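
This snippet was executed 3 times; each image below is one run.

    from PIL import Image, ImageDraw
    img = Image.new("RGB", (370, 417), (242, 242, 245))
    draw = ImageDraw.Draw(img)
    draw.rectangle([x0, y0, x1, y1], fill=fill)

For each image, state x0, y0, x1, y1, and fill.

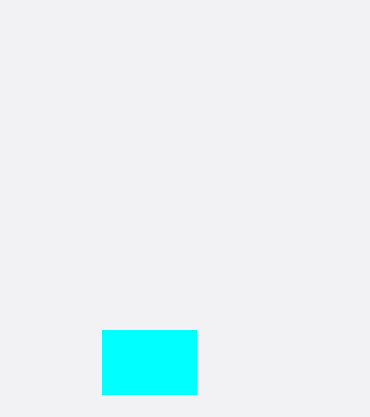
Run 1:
x0 = 102, y0 = 330, x1 = 196, y1 = 394, fill = 'cyan'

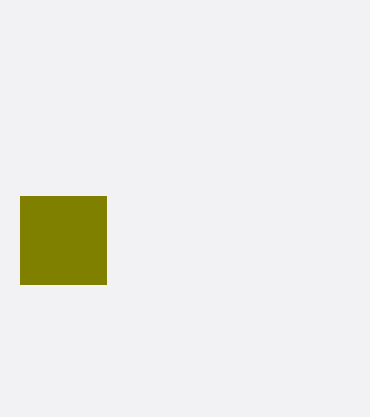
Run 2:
x0 = 20, y0 = 196, x1 = 106, y1 = 284, fill = 'olive'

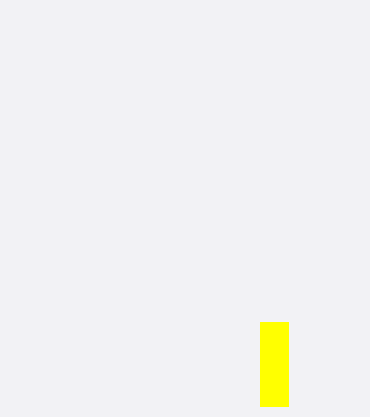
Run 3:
x0 = 260
y0 = 322
x1 = 288
y1 = 406
fill = 'yellow'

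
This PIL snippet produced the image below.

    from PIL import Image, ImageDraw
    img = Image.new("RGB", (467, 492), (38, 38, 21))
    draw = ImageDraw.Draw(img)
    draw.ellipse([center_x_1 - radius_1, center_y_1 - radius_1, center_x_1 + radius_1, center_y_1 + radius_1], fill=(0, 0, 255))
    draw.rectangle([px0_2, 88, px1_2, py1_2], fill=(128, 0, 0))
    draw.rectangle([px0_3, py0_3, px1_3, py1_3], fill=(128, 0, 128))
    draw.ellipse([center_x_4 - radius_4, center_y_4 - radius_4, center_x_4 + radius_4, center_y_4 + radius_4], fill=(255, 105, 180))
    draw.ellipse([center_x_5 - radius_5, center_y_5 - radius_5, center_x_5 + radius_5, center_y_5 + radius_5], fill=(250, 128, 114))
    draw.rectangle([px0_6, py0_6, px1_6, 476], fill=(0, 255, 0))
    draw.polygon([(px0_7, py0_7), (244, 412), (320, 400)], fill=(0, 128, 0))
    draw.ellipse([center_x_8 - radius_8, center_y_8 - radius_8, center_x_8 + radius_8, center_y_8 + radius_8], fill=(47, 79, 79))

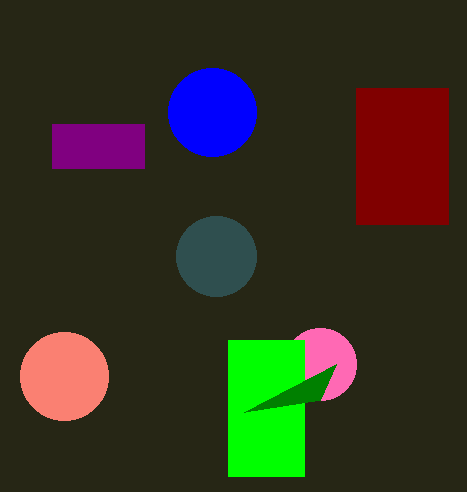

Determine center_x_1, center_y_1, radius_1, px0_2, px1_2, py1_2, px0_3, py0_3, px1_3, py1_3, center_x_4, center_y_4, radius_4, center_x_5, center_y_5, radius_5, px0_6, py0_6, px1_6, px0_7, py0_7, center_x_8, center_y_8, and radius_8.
center_x_1 = 212; center_y_1 = 112; radius_1 = 44; px0_2 = 356; px1_2 = 448; py1_2 = 224; px0_3 = 52; py0_3 = 124; px1_3 = 144; py1_3 = 168; center_x_4 = 320; center_y_4 = 364; radius_4 = 36; center_x_5 = 64; center_y_5 = 376; radius_5 = 44; px0_6 = 228; py0_6 = 340; px1_6 = 304; px0_7 = 336; py0_7 = 364; center_x_8 = 216; center_y_8 = 256; radius_8 = 40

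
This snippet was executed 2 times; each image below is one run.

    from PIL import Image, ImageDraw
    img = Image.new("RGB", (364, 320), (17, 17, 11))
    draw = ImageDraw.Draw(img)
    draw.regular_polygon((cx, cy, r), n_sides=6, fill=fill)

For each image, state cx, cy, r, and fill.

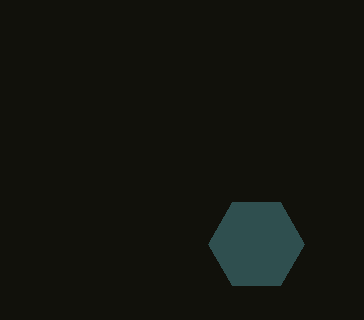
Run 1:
cx = 256, cy = 244, r = 48, fill = 'darkslategray'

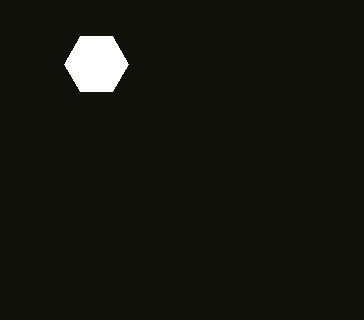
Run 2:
cx = 96, cy = 64, r = 32, fill = 'white'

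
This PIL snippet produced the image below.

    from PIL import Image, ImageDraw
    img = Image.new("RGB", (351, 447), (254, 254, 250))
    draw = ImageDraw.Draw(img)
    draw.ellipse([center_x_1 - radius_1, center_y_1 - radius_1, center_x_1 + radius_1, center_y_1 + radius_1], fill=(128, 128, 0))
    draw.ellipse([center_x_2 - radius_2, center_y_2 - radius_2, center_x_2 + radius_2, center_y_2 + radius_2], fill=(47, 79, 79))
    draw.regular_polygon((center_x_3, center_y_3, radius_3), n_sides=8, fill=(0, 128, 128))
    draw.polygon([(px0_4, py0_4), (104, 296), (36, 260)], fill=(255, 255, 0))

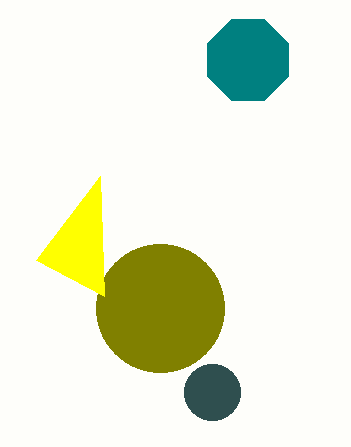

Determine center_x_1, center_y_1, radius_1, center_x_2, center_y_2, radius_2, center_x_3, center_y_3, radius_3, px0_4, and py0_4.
center_x_1 = 160
center_y_1 = 308
radius_1 = 64
center_x_2 = 212
center_y_2 = 392
radius_2 = 28
center_x_3 = 248
center_y_3 = 60
radius_3 = 44
px0_4 = 100
py0_4 = 176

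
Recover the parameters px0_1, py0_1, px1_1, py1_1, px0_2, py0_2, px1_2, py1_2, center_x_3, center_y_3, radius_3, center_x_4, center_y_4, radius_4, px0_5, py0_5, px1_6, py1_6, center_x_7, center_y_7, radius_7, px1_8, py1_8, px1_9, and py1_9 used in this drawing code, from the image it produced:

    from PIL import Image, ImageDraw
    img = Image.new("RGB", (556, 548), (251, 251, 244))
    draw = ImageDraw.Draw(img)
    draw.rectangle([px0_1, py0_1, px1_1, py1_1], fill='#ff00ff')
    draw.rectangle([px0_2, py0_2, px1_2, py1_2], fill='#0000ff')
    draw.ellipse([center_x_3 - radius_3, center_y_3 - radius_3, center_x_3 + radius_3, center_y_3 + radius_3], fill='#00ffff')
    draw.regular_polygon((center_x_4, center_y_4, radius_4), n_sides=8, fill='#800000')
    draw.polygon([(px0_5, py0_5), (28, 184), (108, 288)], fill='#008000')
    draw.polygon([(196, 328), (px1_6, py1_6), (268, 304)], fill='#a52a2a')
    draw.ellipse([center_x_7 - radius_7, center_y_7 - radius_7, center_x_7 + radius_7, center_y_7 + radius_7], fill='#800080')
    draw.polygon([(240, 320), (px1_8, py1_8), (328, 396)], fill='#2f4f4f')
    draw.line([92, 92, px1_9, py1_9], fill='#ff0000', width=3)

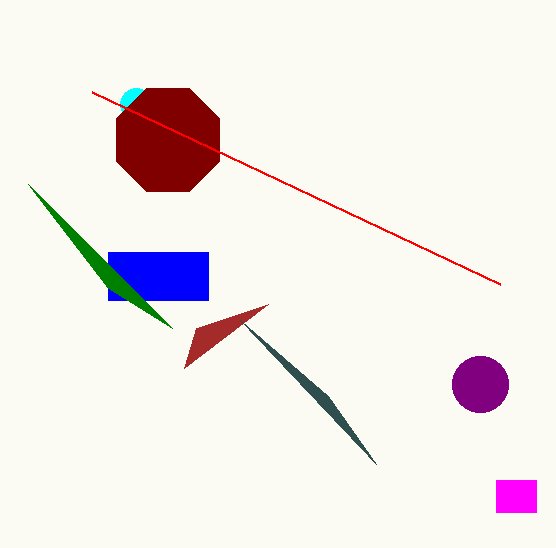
px0_1 = 496, py0_1 = 480, px1_1 = 536, py1_1 = 512, px0_2 = 108, py0_2 = 252, px1_2 = 208, py1_2 = 300, center_x_3 = 136, center_y_3 = 104, radius_3 = 16, center_x_4 = 168, center_y_4 = 140, radius_4 = 56, px0_5 = 172, py0_5 = 328, px1_6 = 184, py1_6 = 368, center_x_7 = 480, center_y_7 = 384, radius_7 = 28, px1_8 = 376, py1_8 = 464, px1_9 = 500, py1_9 = 284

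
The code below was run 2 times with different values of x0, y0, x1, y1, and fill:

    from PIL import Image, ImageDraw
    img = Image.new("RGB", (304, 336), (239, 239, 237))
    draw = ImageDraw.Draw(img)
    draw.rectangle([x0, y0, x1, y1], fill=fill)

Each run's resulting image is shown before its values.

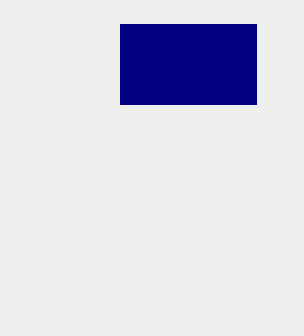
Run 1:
x0 = 120
y0 = 24
x1 = 256
y1 = 104
fill = 'navy'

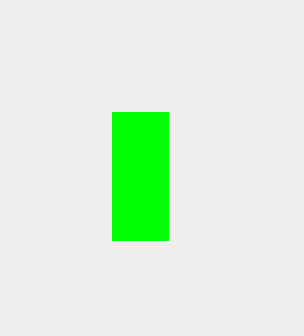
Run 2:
x0 = 112; y0 = 112; x1 = 168; y1 = 240; fill = 'lime'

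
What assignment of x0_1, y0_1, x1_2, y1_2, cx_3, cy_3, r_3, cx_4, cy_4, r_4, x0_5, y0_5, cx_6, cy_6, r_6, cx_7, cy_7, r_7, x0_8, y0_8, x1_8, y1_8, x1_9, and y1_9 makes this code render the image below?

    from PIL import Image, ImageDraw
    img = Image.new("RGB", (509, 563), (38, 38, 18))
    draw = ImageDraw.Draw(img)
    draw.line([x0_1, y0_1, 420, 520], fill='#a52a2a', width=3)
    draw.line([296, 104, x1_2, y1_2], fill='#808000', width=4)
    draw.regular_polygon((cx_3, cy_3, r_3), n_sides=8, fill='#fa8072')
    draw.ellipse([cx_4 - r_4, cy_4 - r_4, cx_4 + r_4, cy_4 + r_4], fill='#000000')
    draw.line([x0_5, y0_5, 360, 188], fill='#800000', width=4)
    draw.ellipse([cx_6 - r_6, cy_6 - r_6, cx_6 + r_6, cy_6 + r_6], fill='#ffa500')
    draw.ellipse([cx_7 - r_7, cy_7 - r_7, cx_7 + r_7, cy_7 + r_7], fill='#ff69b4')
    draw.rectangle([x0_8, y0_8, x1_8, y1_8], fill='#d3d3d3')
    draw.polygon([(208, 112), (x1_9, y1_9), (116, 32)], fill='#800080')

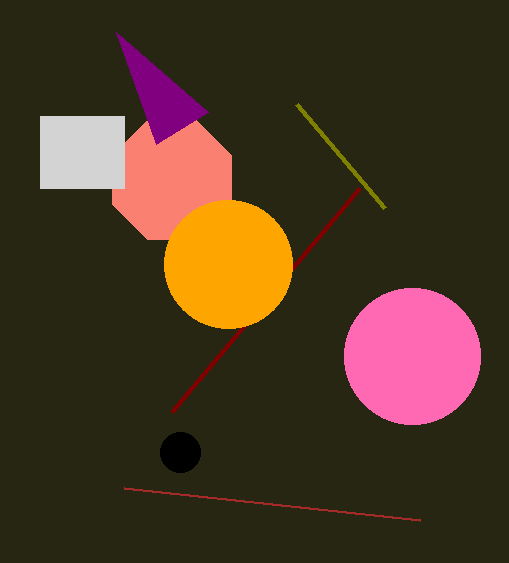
x0_1 = 124, y0_1 = 488, x1_2 = 384, y1_2 = 208, cx_3 = 172, cy_3 = 180, r_3 = 64, cx_4 = 180, cy_4 = 452, r_4 = 20, x0_5 = 172, y0_5 = 412, cx_6 = 228, cy_6 = 264, r_6 = 64, cx_7 = 412, cy_7 = 356, r_7 = 68, x0_8 = 40, y0_8 = 116, x1_8 = 124, y1_8 = 188, x1_9 = 156, y1_9 = 144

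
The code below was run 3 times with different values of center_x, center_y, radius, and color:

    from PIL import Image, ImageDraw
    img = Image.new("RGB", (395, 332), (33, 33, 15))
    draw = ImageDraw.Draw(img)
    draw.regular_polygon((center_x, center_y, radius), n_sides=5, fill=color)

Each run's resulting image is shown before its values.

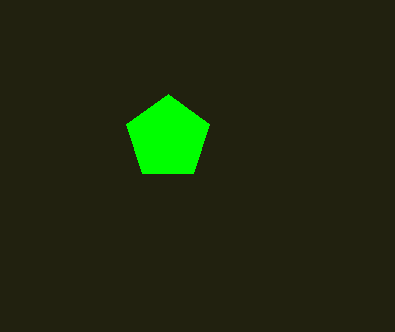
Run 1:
center_x = 168
center_y = 138
radius = 44
color = 'lime'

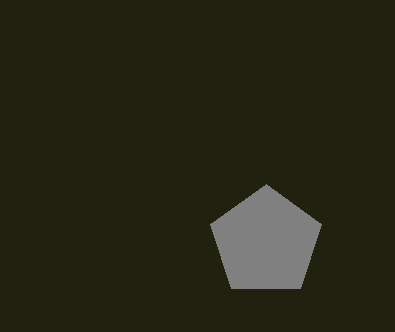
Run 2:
center_x = 266; center_y = 242; radius = 58; color = 'gray'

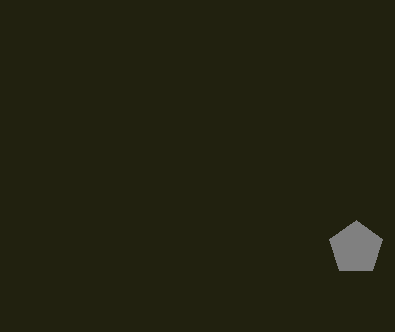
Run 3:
center_x = 356; center_y = 248; radius = 28; color = 'gray'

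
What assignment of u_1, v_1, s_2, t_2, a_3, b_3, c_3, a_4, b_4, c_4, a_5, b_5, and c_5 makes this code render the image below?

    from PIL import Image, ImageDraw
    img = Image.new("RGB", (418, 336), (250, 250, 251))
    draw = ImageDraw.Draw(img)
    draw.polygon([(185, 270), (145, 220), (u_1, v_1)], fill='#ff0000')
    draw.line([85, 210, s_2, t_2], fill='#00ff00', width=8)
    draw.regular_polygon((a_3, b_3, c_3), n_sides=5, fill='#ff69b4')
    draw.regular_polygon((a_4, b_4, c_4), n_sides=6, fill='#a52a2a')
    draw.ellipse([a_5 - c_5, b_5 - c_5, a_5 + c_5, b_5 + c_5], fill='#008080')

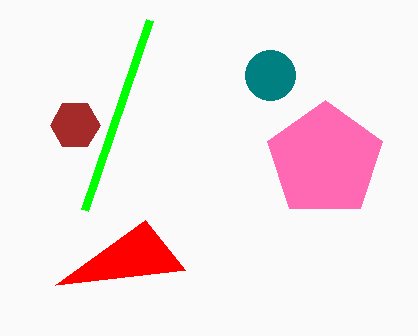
u_1 = 55
v_1 = 285
s_2 = 150
t_2 = 20
a_3 = 325
b_3 = 160
c_3 = 60
a_4 = 75
b_4 = 125
c_4 = 25
a_5 = 270
b_5 = 75
c_5 = 25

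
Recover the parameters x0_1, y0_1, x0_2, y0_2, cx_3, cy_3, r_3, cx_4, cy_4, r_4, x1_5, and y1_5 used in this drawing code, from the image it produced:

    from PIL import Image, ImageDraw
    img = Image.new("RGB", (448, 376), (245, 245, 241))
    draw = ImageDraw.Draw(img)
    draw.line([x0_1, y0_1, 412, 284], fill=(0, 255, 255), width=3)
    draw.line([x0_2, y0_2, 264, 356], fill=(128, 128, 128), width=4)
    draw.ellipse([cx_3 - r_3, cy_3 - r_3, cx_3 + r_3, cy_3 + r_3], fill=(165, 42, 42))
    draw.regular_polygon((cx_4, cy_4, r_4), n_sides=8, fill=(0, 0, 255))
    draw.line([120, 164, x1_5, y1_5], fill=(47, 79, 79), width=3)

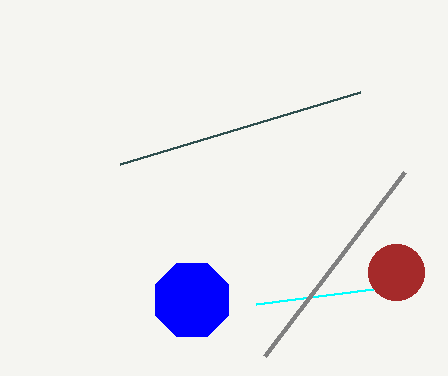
x0_1 = 256; y0_1 = 304; x0_2 = 404; y0_2 = 172; cx_3 = 396; cy_3 = 272; r_3 = 28; cx_4 = 192; cy_4 = 300; r_4 = 40; x1_5 = 360; y1_5 = 92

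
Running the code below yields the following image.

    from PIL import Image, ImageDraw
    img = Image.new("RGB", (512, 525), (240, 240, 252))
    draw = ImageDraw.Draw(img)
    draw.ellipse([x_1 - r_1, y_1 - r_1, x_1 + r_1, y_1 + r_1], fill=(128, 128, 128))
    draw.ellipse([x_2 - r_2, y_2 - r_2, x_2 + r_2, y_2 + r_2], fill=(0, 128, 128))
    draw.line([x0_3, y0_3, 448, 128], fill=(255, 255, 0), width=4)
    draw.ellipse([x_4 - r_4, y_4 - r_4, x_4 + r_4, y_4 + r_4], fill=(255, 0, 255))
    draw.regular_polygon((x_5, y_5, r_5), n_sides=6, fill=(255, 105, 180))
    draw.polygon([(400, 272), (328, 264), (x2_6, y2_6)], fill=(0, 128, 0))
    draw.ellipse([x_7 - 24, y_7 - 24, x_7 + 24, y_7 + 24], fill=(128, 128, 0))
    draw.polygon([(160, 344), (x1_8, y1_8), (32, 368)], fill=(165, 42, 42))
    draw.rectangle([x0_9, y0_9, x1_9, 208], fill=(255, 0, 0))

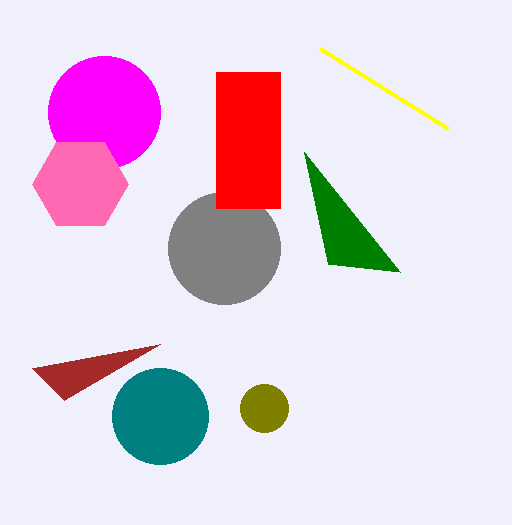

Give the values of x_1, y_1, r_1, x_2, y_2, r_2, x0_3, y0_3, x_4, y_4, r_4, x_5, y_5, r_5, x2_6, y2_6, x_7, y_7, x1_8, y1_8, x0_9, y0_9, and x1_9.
x_1 = 224; y_1 = 248; r_1 = 56; x_2 = 160; y_2 = 416; r_2 = 48; x0_3 = 320; y0_3 = 48; x_4 = 104; y_4 = 112; r_4 = 56; x_5 = 80; y_5 = 184; r_5 = 48; x2_6 = 304; y2_6 = 152; x_7 = 264; y_7 = 408; x1_8 = 64; y1_8 = 400; x0_9 = 216; y0_9 = 72; x1_9 = 280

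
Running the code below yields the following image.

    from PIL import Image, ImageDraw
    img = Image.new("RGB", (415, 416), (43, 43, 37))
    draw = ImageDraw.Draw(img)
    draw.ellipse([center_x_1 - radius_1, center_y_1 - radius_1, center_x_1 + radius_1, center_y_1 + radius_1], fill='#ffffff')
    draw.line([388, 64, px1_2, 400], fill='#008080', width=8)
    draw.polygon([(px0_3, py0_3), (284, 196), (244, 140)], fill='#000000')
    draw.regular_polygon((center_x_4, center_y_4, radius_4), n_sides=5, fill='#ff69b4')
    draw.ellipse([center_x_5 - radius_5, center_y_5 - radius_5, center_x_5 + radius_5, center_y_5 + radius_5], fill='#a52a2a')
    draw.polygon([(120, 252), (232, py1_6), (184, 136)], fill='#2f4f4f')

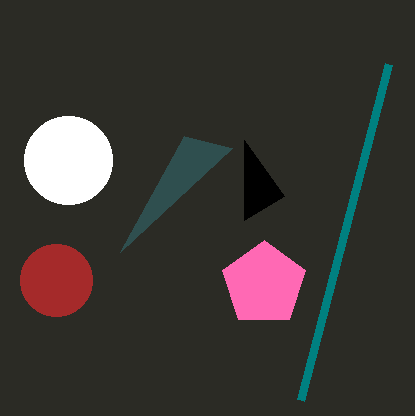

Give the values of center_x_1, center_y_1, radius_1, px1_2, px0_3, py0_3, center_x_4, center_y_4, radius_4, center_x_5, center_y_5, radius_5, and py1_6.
center_x_1 = 68; center_y_1 = 160; radius_1 = 44; px1_2 = 300; px0_3 = 244; py0_3 = 220; center_x_4 = 264; center_y_4 = 284; radius_4 = 44; center_x_5 = 56; center_y_5 = 280; radius_5 = 36; py1_6 = 148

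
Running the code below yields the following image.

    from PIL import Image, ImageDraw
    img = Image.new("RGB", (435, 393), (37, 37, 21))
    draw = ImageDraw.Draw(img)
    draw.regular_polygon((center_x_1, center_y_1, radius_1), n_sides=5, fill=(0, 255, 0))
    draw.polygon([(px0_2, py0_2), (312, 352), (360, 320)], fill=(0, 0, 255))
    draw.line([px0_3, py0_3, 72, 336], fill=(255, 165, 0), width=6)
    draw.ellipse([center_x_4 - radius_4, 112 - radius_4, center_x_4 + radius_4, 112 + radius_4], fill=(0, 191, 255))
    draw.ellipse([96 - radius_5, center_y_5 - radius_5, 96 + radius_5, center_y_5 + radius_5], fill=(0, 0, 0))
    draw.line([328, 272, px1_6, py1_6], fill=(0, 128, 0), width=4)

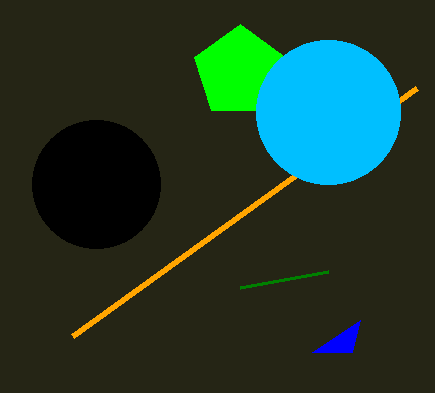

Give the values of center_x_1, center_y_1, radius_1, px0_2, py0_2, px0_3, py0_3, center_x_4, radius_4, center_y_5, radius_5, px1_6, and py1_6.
center_x_1 = 240; center_y_1 = 72; radius_1 = 48; px0_2 = 352; py0_2 = 352; px0_3 = 416; py0_3 = 88; center_x_4 = 328; radius_4 = 72; center_y_5 = 184; radius_5 = 64; px1_6 = 240; py1_6 = 288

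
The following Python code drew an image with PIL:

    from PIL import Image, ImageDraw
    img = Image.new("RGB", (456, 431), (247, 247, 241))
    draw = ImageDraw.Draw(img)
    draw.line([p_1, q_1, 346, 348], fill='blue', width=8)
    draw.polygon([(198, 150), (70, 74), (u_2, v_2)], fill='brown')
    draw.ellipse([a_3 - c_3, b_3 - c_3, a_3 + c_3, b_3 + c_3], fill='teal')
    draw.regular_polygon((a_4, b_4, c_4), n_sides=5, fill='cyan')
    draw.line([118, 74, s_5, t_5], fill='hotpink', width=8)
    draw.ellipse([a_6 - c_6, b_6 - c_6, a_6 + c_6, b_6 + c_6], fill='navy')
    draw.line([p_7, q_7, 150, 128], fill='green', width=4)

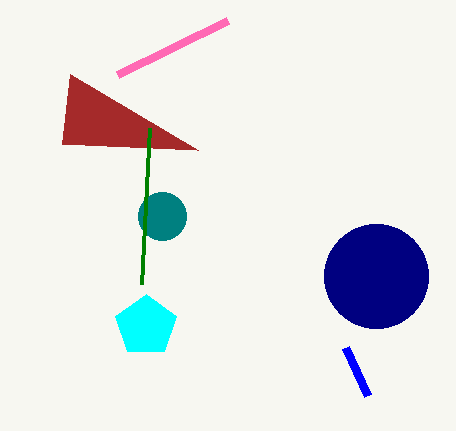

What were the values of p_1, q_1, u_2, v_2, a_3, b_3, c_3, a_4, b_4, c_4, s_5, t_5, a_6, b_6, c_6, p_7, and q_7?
p_1 = 368; q_1 = 396; u_2 = 62; v_2 = 144; a_3 = 162; b_3 = 216; c_3 = 24; a_4 = 146; b_4 = 326; c_4 = 32; s_5 = 228; t_5 = 20; a_6 = 376; b_6 = 276; c_6 = 52; p_7 = 142; q_7 = 284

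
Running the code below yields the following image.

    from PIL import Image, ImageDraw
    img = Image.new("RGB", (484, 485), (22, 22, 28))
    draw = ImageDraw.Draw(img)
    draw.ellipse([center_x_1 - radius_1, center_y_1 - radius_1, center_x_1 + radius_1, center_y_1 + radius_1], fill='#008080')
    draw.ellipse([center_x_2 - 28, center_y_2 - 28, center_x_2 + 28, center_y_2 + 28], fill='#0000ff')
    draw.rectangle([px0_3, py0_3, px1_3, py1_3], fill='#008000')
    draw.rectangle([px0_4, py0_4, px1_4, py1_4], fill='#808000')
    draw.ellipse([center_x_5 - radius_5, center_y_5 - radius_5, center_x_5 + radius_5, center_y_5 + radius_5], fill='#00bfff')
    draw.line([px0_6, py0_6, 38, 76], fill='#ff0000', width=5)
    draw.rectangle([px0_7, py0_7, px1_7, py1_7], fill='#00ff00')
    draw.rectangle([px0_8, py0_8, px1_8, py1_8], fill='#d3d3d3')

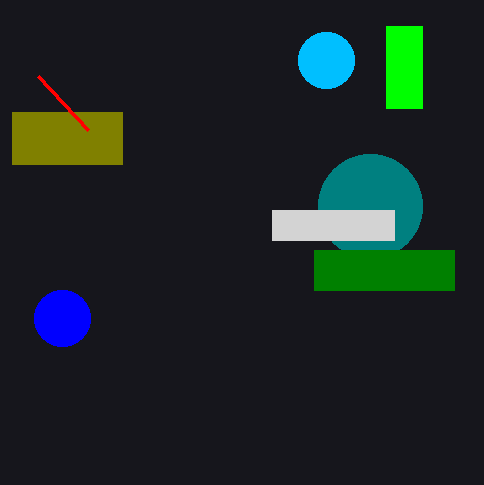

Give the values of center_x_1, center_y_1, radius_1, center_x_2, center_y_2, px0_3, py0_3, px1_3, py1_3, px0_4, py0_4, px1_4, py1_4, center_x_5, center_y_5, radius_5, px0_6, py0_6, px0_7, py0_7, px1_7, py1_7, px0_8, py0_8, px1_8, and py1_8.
center_x_1 = 370; center_y_1 = 206; radius_1 = 52; center_x_2 = 62; center_y_2 = 318; px0_3 = 314; py0_3 = 250; px1_3 = 454; py1_3 = 290; px0_4 = 12; py0_4 = 112; px1_4 = 122; py1_4 = 164; center_x_5 = 326; center_y_5 = 60; radius_5 = 28; px0_6 = 88; py0_6 = 130; px0_7 = 386; py0_7 = 26; px1_7 = 422; py1_7 = 108; px0_8 = 272; py0_8 = 210; px1_8 = 394; py1_8 = 240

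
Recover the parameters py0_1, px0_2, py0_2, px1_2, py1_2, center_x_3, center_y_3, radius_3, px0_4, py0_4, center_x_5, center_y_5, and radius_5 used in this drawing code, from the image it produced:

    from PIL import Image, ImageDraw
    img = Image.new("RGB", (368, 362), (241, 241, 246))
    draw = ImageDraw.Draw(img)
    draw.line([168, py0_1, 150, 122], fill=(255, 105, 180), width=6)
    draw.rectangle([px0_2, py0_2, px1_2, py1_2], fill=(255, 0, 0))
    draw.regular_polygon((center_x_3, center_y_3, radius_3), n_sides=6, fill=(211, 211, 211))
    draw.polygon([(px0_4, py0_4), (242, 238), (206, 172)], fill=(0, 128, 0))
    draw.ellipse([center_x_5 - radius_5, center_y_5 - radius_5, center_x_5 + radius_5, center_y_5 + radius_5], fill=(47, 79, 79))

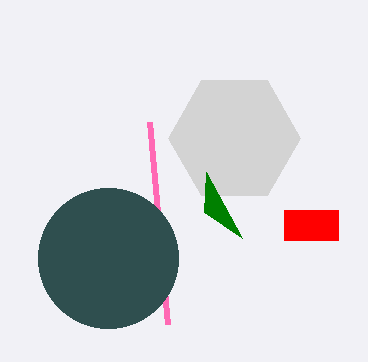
py0_1 = 324
px0_2 = 284
py0_2 = 210
px1_2 = 338
py1_2 = 240
center_x_3 = 234
center_y_3 = 138
radius_3 = 66
px0_4 = 204
py0_4 = 212
center_x_5 = 108
center_y_5 = 258
radius_5 = 70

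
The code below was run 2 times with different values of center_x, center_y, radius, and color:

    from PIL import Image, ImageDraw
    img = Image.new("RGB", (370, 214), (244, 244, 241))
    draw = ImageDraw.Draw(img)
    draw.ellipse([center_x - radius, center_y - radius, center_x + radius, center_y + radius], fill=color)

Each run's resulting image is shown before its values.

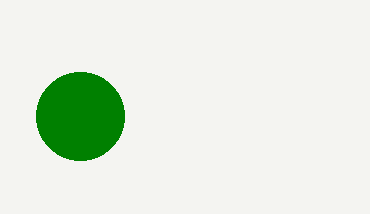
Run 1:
center_x = 80
center_y = 116
radius = 44
color = 'green'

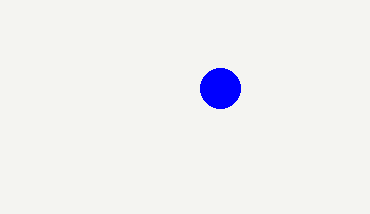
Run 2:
center_x = 220; center_y = 88; radius = 20; color = 'blue'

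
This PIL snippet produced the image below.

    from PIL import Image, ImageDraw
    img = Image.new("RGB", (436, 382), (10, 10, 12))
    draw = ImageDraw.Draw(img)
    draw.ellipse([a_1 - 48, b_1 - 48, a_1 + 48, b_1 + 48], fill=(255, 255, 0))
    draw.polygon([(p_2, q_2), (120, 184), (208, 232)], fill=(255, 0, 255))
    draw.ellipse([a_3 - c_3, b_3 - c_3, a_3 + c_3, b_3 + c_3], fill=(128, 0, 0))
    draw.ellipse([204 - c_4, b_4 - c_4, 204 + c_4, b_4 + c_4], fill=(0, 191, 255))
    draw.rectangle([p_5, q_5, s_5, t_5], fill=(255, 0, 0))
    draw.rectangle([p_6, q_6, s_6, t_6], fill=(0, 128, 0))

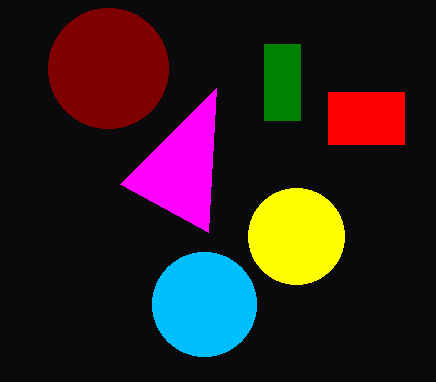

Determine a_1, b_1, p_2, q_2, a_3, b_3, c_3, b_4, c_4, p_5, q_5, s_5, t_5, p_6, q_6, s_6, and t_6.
a_1 = 296
b_1 = 236
p_2 = 216
q_2 = 88
a_3 = 108
b_3 = 68
c_3 = 60
b_4 = 304
c_4 = 52
p_5 = 328
q_5 = 92
s_5 = 404
t_5 = 144
p_6 = 264
q_6 = 44
s_6 = 300
t_6 = 120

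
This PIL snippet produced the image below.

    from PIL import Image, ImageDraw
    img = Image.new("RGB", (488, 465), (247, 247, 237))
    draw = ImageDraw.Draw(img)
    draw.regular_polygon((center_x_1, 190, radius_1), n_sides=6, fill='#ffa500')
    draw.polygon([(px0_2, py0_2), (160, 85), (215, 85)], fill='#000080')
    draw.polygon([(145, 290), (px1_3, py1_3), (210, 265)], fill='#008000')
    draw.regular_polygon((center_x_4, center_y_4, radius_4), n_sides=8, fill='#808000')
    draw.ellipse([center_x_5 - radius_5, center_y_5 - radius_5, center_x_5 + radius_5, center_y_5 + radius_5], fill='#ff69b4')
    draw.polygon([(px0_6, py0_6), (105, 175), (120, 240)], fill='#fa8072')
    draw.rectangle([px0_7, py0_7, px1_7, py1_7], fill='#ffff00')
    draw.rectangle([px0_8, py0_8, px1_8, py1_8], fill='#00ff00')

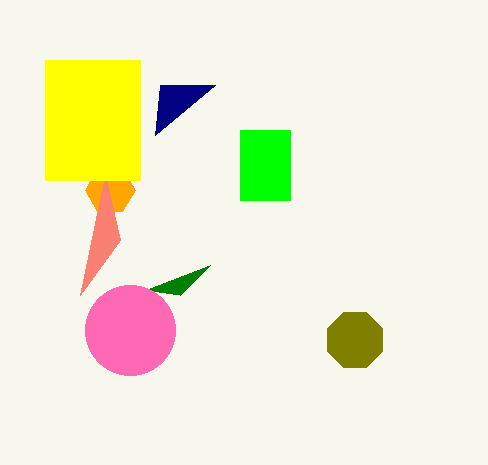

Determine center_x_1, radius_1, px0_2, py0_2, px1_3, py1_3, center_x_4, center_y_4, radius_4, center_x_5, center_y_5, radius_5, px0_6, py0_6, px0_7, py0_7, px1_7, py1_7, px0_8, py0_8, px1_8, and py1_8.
center_x_1 = 110; radius_1 = 25; px0_2 = 155; py0_2 = 135; px1_3 = 180; py1_3 = 295; center_x_4 = 355; center_y_4 = 340; radius_4 = 30; center_x_5 = 130; center_y_5 = 330; radius_5 = 45; px0_6 = 80; py0_6 = 295; px0_7 = 45; py0_7 = 60; px1_7 = 140; py1_7 = 180; px0_8 = 240; py0_8 = 130; px1_8 = 290; py1_8 = 200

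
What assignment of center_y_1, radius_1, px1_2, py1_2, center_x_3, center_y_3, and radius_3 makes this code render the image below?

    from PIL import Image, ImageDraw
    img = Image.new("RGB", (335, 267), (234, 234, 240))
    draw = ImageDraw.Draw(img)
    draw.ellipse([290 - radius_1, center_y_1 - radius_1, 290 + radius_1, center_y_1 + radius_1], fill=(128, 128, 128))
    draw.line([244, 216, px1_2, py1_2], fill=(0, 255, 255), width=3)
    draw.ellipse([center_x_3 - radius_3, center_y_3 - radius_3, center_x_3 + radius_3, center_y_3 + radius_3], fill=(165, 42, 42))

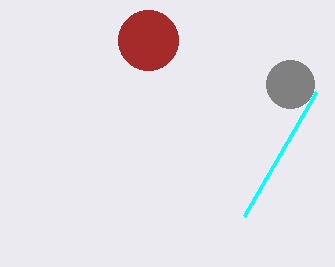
center_y_1 = 84
radius_1 = 24
px1_2 = 316
py1_2 = 92
center_x_3 = 148
center_y_3 = 40
radius_3 = 30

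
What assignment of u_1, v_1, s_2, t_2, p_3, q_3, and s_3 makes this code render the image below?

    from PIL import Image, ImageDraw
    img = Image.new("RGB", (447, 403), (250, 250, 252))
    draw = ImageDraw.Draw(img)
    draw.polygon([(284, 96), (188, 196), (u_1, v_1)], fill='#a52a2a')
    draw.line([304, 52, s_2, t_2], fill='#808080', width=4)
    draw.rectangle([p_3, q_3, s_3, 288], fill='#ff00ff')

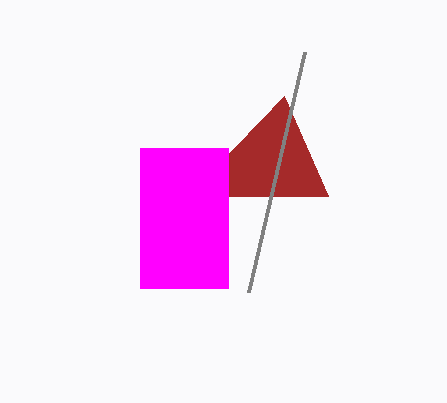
u_1 = 328, v_1 = 196, s_2 = 248, t_2 = 292, p_3 = 140, q_3 = 148, s_3 = 228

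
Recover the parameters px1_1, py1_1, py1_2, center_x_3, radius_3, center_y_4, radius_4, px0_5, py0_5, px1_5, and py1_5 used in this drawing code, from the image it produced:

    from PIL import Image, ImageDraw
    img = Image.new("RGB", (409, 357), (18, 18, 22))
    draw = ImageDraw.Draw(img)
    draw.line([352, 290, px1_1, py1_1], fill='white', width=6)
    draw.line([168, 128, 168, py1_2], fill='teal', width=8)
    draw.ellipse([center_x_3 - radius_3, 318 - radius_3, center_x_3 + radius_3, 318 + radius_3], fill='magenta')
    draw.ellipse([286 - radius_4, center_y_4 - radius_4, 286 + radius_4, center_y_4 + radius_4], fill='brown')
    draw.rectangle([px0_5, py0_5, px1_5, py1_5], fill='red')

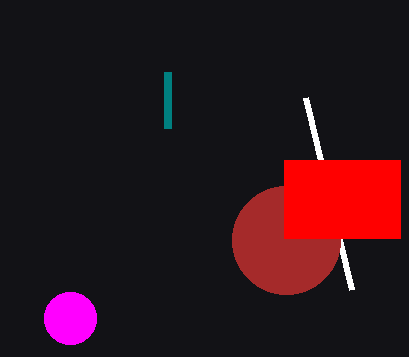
px1_1 = 306
py1_1 = 98
py1_2 = 72
center_x_3 = 70
radius_3 = 26
center_y_4 = 240
radius_4 = 54
px0_5 = 284
py0_5 = 160
px1_5 = 400
py1_5 = 238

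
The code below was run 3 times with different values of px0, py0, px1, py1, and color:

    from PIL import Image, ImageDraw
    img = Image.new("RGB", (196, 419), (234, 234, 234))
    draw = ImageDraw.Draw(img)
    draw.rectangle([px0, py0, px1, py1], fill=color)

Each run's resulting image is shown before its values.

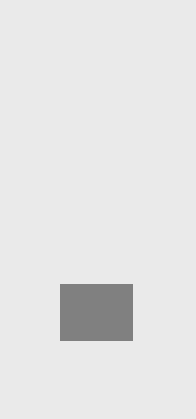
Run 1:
px0 = 60, py0 = 284, px1 = 132, py1 = 340, color = 'gray'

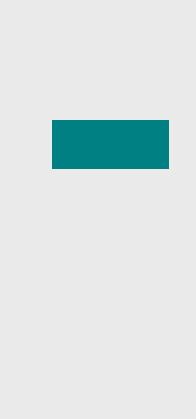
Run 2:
px0 = 52, py0 = 120, px1 = 168, py1 = 168, color = 'teal'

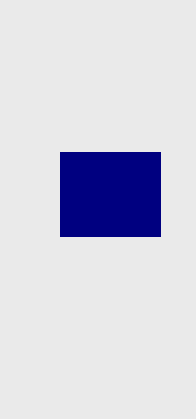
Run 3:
px0 = 60; py0 = 152; px1 = 160; py1 = 236; color = 'navy'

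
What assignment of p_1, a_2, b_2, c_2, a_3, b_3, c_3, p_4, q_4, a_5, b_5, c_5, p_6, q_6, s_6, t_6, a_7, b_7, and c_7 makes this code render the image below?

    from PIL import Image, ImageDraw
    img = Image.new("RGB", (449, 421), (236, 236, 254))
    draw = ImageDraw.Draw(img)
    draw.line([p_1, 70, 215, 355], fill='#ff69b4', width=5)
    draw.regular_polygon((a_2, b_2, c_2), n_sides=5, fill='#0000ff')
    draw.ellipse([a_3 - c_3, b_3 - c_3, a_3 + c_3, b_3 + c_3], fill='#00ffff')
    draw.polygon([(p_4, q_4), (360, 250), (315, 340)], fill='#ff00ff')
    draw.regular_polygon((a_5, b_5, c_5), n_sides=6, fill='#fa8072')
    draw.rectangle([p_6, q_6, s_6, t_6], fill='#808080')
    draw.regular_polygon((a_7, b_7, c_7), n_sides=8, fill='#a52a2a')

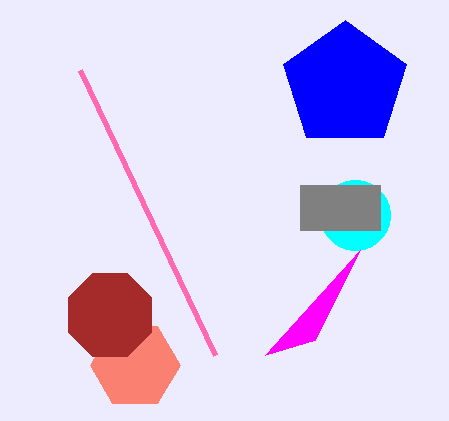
p_1 = 80, a_2 = 345, b_2 = 85, c_2 = 65, a_3 = 355, b_3 = 215, c_3 = 35, p_4 = 265, q_4 = 355, a_5 = 135, b_5 = 365, c_5 = 45, p_6 = 300, q_6 = 185, s_6 = 380, t_6 = 230, a_7 = 110, b_7 = 315, c_7 = 45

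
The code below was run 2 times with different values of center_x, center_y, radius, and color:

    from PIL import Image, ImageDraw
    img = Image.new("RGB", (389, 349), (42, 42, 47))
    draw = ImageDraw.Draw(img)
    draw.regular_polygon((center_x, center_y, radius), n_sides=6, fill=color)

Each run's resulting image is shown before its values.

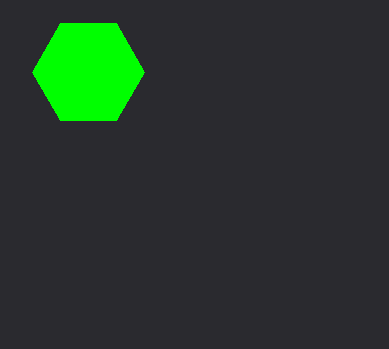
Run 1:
center_x = 88, center_y = 72, radius = 56, color = 'lime'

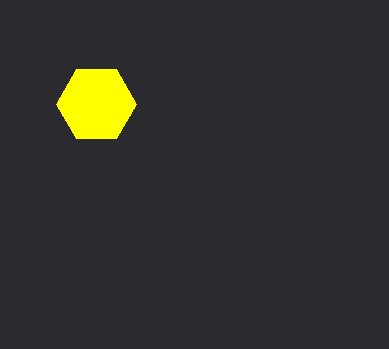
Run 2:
center_x = 96, center_y = 104, radius = 40, color = 'yellow'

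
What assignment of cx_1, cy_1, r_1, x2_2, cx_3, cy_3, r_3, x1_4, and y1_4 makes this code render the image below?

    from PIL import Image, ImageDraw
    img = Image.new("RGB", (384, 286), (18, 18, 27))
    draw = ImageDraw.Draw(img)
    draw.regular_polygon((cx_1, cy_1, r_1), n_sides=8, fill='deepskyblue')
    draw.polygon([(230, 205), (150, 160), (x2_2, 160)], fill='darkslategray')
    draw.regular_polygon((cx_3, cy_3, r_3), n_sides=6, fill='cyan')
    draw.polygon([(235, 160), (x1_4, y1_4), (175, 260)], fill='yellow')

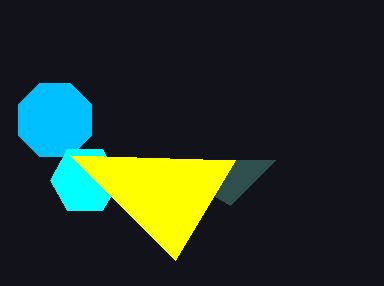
cx_1 = 55
cy_1 = 120
r_1 = 40
x2_2 = 275
cx_3 = 85
cy_3 = 180
r_3 = 35
x1_4 = 70
y1_4 = 155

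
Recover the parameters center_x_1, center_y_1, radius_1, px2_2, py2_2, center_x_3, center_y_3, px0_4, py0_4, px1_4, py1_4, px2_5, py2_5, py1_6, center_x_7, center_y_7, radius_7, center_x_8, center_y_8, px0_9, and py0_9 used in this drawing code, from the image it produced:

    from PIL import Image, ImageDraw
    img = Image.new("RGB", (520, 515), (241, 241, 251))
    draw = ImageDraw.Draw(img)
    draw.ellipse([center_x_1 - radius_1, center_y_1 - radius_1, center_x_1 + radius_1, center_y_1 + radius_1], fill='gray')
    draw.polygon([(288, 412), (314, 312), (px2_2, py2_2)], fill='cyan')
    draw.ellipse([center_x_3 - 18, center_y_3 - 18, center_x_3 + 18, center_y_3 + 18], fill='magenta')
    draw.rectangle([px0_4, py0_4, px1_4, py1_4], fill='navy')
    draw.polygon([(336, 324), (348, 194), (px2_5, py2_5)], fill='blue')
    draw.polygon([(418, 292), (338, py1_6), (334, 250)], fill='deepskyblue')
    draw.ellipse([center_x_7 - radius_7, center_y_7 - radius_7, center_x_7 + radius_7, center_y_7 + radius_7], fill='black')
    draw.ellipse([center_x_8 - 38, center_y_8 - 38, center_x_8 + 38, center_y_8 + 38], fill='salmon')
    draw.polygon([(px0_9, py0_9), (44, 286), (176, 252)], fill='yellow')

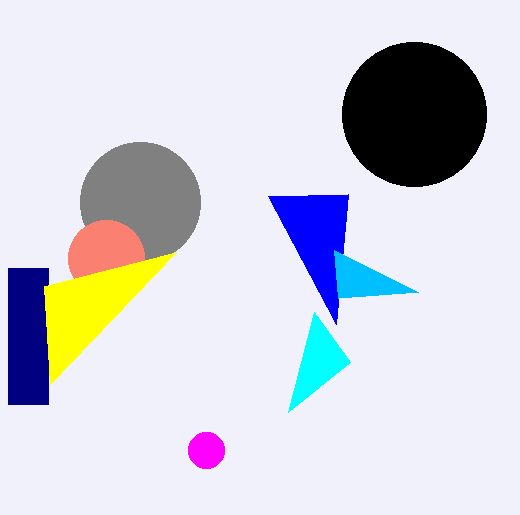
center_x_1 = 140; center_y_1 = 202; radius_1 = 60; px2_2 = 350; py2_2 = 362; center_x_3 = 206; center_y_3 = 450; px0_4 = 8; py0_4 = 268; px1_4 = 48; py1_4 = 404; px2_5 = 268; py2_5 = 196; py1_6 = 298; center_x_7 = 414; center_y_7 = 114; radius_7 = 72; center_x_8 = 106; center_y_8 = 258; px0_9 = 50; py0_9 = 384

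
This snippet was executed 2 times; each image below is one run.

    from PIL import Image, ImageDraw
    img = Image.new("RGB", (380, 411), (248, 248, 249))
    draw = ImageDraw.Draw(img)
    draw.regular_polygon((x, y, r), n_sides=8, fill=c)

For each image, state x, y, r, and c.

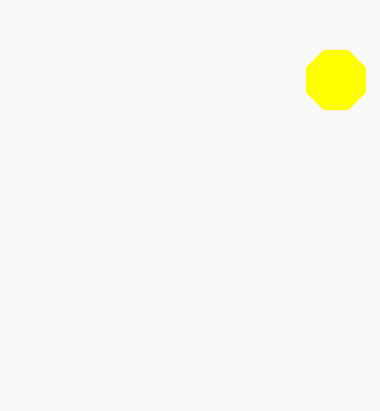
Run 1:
x = 336, y = 80, r = 32, c = 'yellow'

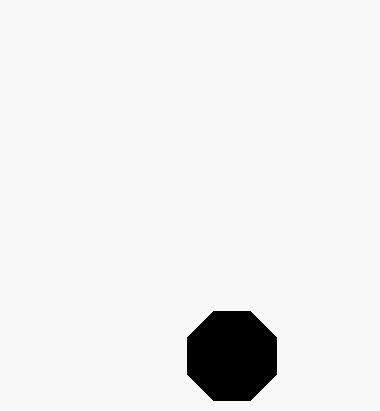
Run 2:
x = 232; y = 356; r = 48; c = 'black'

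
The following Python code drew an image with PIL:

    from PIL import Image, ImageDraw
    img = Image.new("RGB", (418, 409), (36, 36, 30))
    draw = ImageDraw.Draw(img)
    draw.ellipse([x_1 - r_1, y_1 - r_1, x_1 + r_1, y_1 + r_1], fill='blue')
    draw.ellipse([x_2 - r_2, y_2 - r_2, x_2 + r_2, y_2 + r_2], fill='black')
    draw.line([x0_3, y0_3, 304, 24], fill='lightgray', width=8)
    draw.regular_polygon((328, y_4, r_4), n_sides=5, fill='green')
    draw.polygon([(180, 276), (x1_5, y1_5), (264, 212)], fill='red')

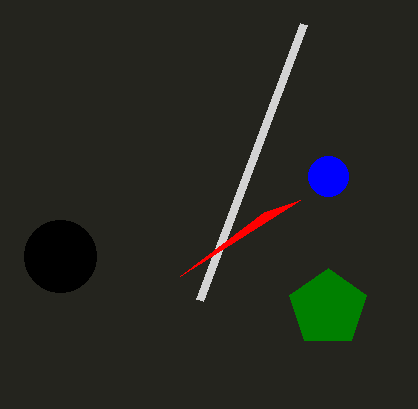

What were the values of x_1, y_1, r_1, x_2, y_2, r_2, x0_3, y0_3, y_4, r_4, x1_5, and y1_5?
x_1 = 328, y_1 = 176, r_1 = 20, x_2 = 60, y_2 = 256, r_2 = 36, x0_3 = 200, y0_3 = 300, y_4 = 308, r_4 = 40, x1_5 = 300, y1_5 = 200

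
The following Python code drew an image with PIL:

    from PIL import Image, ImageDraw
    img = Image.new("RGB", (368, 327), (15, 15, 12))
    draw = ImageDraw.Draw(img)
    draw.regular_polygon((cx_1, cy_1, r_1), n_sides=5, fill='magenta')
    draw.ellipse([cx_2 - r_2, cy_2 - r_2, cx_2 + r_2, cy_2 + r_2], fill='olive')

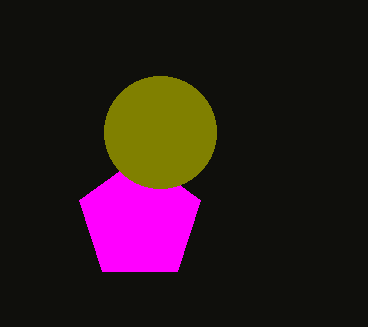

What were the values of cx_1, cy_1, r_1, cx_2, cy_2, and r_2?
cx_1 = 140; cy_1 = 220; r_1 = 64; cx_2 = 160; cy_2 = 132; r_2 = 56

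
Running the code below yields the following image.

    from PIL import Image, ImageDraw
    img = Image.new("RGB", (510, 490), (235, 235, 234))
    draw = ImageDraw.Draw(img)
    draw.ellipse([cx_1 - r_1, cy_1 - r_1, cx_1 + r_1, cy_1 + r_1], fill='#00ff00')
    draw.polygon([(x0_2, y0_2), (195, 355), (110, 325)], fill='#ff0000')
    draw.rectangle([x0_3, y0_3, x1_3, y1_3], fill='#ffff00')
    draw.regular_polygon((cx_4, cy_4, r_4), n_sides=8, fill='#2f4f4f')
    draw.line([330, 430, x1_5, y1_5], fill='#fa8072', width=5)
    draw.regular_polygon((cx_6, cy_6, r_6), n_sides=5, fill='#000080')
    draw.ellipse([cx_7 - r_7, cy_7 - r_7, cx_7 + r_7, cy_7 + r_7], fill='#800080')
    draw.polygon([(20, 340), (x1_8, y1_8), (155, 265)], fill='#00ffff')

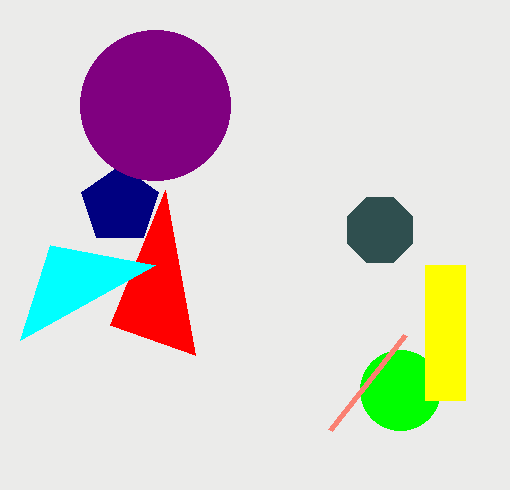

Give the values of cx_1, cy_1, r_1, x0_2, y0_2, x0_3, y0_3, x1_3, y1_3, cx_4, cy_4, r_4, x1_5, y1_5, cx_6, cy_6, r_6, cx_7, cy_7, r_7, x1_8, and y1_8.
cx_1 = 400, cy_1 = 390, r_1 = 40, x0_2 = 165, y0_2 = 190, x0_3 = 425, y0_3 = 265, x1_3 = 465, y1_3 = 400, cx_4 = 380, cy_4 = 230, r_4 = 35, x1_5 = 405, y1_5 = 335, cx_6 = 120, cy_6 = 205, r_6 = 40, cx_7 = 155, cy_7 = 105, r_7 = 75, x1_8 = 50, y1_8 = 245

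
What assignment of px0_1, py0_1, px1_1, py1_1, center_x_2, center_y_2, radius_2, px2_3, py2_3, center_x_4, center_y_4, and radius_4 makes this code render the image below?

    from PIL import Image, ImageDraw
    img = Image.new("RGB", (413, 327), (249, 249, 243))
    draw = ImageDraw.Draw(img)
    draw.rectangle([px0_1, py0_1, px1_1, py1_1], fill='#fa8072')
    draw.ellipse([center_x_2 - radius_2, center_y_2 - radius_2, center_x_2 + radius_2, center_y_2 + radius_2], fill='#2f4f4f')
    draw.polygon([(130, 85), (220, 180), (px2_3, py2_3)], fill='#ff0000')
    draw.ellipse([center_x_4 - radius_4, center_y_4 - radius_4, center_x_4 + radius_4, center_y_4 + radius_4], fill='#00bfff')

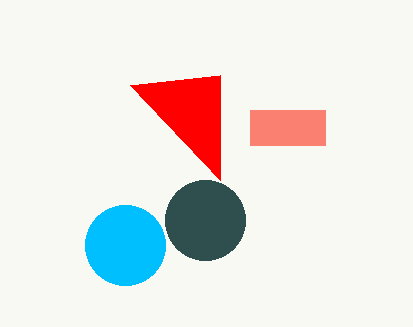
px0_1 = 250; py0_1 = 110; px1_1 = 325; py1_1 = 145; center_x_2 = 205; center_y_2 = 220; radius_2 = 40; px2_3 = 220; py2_3 = 75; center_x_4 = 125; center_y_4 = 245; radius_4 = 40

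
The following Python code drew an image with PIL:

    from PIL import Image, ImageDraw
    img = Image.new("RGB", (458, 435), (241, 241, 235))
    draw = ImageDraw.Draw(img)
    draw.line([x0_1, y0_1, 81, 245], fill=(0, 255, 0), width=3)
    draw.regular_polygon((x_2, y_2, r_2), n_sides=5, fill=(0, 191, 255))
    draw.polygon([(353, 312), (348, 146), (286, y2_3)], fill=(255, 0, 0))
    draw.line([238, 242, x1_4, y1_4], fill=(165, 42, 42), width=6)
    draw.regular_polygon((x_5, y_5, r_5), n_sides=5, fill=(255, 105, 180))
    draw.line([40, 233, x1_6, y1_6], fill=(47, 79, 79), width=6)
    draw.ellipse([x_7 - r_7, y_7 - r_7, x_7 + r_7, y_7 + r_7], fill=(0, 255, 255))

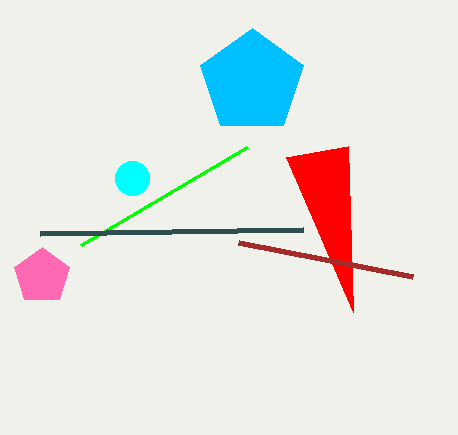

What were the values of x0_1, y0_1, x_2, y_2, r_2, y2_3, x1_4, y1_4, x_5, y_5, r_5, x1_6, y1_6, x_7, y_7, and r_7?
x0_1 = 247
y0_1 = 147
x_2 = 252
y_2 = 82
r_2 = 54
y2_3 = 157
x1_4 = 412
y1_4 = 276
x_5 = 42
y_5 = 276
r_5 = 29
x1_6 = 303
y1_6 = 229
x_7 = 132
y_7 = 178
r_7 = 17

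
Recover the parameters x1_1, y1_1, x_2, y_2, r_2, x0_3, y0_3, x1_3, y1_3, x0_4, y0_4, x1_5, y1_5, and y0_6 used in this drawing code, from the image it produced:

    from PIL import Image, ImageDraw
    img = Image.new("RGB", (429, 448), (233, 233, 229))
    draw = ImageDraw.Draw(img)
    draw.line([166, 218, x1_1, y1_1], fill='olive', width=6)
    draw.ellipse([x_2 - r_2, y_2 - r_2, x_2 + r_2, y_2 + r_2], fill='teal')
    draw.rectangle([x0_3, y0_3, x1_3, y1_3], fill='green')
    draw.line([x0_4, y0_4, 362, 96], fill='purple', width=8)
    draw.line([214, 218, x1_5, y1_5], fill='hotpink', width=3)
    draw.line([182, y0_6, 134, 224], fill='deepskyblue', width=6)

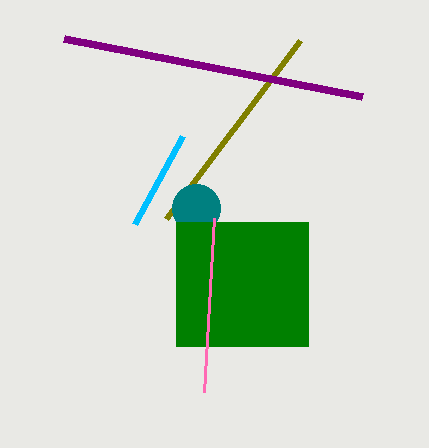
x1_1 = 300; y1_1 = 40; x_2 = 196; y_2 = 208; r_2 = 24; x0_3 = 176; y0_3 = 222; x1_3 = 308; y1_3 = 346; x0_4 = 64; y0_4 = 38; x1_5 = 204; y1_5 = 392; y0_6 = 136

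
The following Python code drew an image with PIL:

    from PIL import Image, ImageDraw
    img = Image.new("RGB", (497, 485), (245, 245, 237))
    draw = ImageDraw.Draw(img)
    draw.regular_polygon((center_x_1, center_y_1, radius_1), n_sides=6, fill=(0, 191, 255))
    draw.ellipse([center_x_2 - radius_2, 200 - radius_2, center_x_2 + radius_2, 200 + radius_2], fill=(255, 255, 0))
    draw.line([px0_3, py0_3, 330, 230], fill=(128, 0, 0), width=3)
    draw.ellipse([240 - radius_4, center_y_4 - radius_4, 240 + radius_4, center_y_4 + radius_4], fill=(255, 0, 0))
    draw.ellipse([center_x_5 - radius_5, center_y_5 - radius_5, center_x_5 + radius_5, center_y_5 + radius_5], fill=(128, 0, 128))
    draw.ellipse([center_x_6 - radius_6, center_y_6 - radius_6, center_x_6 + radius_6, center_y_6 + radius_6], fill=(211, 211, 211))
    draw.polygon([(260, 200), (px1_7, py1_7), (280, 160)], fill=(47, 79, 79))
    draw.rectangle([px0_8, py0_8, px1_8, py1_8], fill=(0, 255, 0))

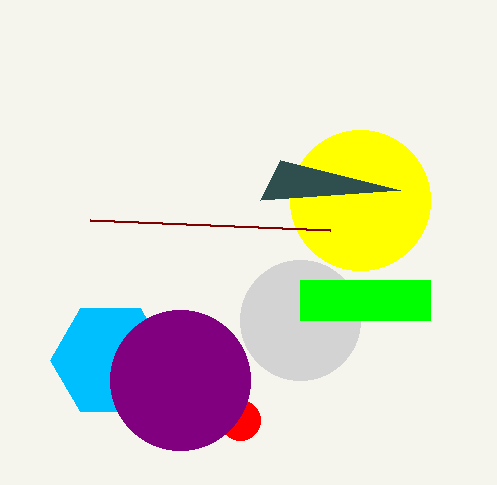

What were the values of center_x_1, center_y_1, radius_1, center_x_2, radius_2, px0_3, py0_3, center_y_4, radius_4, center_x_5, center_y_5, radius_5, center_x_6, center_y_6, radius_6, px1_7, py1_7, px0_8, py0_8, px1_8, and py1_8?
center_x_1 = 110
center_y_1 = 360
radius_1 = 60
center_x_2 = 360
radius_2 = 70
px0_3 = 90
py0_3 = 220
center_y_4 = 420
radius_4 = 20
center_x_5 = 180
center_y_5 = 380
radius_5 = 70
center_x_6 = 300
center_y_6 = 320
radius_6 = 60
px1_7 = 400
py1_7 = 190
px0_8 = 300
py0_8 = 280
px1_8 = 430
py1_8 = 320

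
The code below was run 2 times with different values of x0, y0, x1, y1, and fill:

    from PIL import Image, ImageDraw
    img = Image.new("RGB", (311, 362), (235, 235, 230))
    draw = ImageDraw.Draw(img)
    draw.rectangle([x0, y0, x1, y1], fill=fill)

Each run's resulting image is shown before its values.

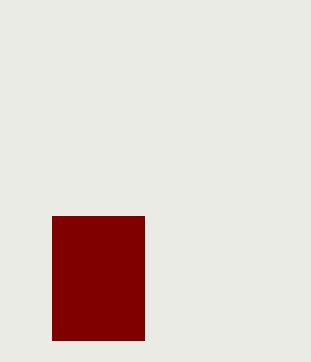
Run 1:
x0 = 52, y0 = 216, x1 = 144, y1 = 340, fill = 'maroon'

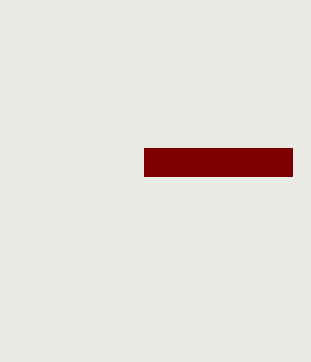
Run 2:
x0 = 144; y0 = 148; x1 = 292; y1 = 176; fill = 'maroon'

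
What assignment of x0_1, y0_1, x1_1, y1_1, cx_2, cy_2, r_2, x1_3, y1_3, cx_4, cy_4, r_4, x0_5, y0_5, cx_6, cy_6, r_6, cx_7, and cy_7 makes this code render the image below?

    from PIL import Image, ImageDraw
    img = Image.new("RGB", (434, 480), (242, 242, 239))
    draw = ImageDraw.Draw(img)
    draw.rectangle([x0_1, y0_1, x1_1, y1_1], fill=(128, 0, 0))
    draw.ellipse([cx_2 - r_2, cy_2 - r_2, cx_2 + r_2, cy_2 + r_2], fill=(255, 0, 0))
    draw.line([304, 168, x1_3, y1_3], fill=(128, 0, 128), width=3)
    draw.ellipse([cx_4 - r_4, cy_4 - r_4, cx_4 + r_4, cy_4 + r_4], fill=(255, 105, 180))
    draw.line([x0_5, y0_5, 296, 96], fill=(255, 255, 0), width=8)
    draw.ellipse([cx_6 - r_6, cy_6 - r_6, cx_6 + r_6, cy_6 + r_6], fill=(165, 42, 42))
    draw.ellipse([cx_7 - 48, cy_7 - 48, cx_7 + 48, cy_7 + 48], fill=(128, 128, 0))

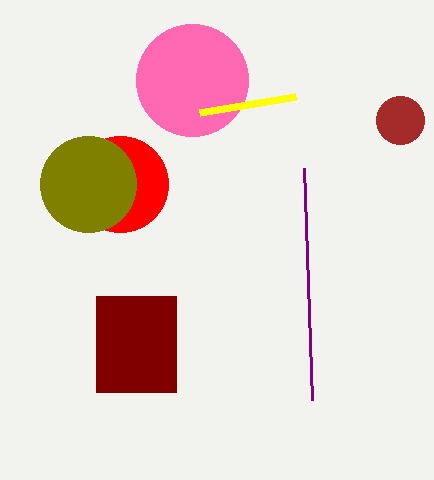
x0_1 = 96, y0_1 = 296, x1_1 = 176, y1_1 = 392, cx_2 = 120, cy_2 = 184, r_2 = 48, x1_3 = 312, y1_3 = 400, cx_4 = 192, cy_4 = 80, r_4 = 56, x0_5 = 200, y0_5 = 112, cx_6 = 400, cy_6 = 120, r_6 = 24, cx_7 = 88, cy_7 = 184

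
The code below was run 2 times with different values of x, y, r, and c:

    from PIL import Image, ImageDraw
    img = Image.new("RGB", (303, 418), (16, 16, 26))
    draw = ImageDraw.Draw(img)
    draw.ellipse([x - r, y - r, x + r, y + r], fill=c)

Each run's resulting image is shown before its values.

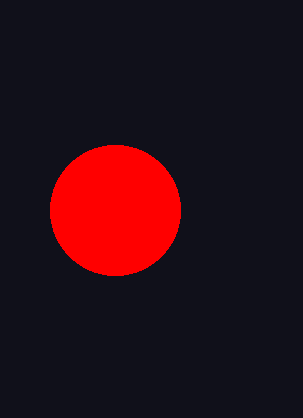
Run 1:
x = 115, y = 210, r = 65, c = 'red'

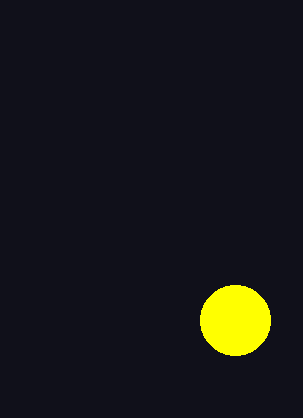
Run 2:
x = 235; y = 320; r = 35; c = 'yellow'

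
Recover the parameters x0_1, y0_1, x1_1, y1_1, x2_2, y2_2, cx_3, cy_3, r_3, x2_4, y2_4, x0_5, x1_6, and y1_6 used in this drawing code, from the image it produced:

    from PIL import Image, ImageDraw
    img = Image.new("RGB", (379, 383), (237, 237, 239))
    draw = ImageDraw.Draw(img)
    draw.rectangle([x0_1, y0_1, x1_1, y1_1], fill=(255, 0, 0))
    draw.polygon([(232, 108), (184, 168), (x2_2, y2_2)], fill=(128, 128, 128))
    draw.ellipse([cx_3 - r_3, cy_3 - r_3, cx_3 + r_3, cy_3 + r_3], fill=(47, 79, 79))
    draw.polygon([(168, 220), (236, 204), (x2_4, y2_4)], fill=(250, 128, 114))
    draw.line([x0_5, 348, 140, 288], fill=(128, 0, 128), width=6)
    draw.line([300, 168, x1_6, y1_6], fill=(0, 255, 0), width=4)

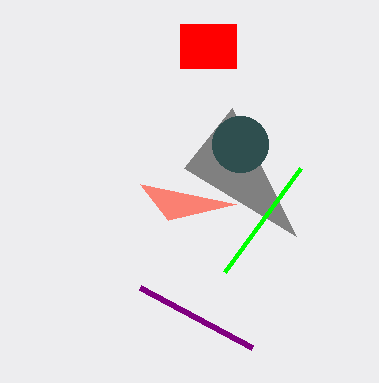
x0_1 = 180
y0_1 = 24
x1_1 = 236
y1_1 = 68
x2_2 = 296
y2_2 = 236
cx_3 = 240
cy_3 = 144
r_3 = 28
x2_4 = 140
y2_4 = 184
x0_5 = 252
x1_6 = 224
y1_6 = 272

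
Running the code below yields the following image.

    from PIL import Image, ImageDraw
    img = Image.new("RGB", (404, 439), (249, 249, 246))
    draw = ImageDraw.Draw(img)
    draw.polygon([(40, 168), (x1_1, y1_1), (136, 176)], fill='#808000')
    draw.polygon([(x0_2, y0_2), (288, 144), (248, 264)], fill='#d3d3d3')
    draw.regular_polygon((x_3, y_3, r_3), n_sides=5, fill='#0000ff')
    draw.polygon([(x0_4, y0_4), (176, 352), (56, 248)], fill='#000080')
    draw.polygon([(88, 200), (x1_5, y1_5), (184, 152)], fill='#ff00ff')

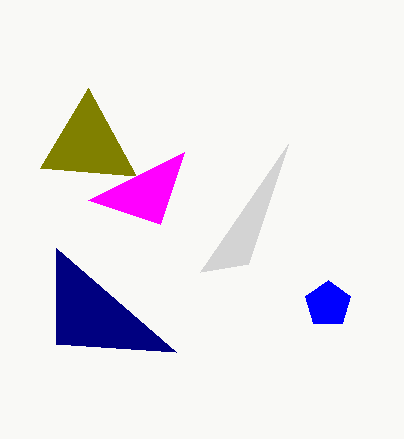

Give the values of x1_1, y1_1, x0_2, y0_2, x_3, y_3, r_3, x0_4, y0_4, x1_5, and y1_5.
x1_1 = 88
y1_1 = 88
x0_2 = 200
y0_2 = 272
x_3 = 328
y_3 = 304
r_3 = 24
x0_4 = 56
y0_4 = 344
x1_5 = 160
y1_5 = 224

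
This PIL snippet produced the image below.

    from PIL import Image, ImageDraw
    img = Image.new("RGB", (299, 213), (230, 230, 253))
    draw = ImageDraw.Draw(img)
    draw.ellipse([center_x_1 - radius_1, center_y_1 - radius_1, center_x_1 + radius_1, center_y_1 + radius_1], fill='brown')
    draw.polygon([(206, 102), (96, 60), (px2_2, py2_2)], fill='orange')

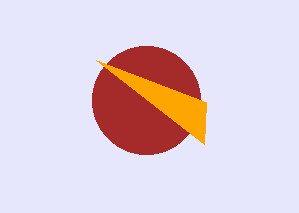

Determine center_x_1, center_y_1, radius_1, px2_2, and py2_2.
center_x_1 = 146; center_y_1 = 100; radius_1 = 54; px2_2 = 204; py2_2 = 144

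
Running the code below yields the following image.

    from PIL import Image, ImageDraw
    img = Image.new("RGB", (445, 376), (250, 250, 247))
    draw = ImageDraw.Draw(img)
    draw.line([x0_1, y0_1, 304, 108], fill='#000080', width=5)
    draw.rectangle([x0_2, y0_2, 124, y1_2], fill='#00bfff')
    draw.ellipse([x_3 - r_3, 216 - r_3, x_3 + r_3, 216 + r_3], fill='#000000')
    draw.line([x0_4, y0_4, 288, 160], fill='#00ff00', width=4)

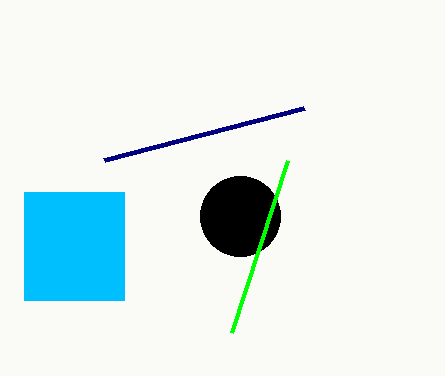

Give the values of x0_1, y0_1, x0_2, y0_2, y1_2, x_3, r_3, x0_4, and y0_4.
x0_1 = 104
y0_1 = 160
x0_2 = 24
y0_2 = 192
y1_2 = 300
x_3 = 240
r_3 = 40
x0_4 = 232
y0_4 = 332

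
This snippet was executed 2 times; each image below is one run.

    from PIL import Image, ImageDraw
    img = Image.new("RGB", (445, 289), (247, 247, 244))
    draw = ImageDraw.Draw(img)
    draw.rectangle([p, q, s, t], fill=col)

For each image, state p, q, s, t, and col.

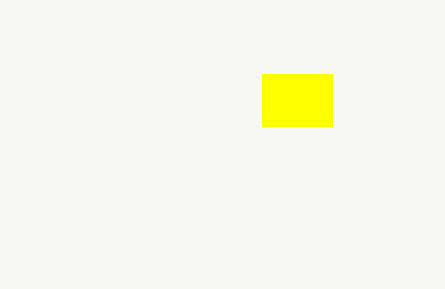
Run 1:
p = 262; q = 74; s = 332; t = 126; col = 'yellow'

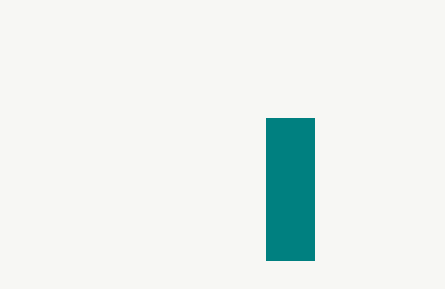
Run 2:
p = 266; q = 118; s = 314; t = 260; col = 'teal'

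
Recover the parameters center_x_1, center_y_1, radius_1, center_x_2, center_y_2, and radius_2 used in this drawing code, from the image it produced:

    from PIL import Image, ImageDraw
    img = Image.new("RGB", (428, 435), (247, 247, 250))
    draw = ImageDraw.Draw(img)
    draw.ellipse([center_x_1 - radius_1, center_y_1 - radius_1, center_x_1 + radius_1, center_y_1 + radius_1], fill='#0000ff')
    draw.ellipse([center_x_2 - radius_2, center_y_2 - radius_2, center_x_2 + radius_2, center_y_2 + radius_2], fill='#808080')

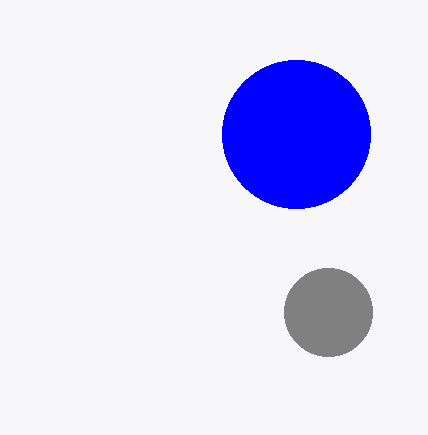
center_x_1 = 296; center_y_1 = 134; radius_1 = 74; center_x_2 = 328; center_y_2 = 312; radius_2 = 44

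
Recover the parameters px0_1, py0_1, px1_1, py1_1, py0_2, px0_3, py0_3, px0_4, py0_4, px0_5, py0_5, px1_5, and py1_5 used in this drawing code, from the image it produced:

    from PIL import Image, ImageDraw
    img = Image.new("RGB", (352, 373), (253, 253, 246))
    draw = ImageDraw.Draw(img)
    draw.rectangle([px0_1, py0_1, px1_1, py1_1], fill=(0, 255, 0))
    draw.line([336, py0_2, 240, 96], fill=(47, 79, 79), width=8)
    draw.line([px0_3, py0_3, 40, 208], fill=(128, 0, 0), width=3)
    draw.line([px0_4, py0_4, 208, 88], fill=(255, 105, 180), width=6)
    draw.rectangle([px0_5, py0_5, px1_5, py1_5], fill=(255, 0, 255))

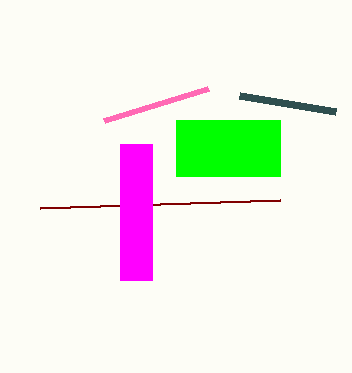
px0_1 = 176
py0_1 = 120
px1_1 = 280
py1_1 = 176
py0_2 = 112
px0_3 = 280
py0_3 = 200
px0_4 = 104
py0_4 = 120
px0_5 = 120
py0_5 = 144
px1_5 = 152
py1_5 = 280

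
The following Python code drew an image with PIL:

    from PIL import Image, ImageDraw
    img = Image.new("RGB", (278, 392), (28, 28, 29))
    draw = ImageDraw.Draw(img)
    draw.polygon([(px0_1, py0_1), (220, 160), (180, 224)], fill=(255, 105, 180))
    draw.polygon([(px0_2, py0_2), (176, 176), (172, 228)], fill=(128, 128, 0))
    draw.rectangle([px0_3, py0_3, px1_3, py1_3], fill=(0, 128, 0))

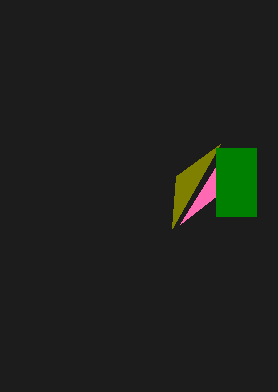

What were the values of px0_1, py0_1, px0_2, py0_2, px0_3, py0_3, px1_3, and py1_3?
px0_1 = 216; py0_1 = 196; px0_2 = 220; py0_2 = 144; px0_3 = 216; py0_3 = 148; px1_3 = 256; py1_3 = 216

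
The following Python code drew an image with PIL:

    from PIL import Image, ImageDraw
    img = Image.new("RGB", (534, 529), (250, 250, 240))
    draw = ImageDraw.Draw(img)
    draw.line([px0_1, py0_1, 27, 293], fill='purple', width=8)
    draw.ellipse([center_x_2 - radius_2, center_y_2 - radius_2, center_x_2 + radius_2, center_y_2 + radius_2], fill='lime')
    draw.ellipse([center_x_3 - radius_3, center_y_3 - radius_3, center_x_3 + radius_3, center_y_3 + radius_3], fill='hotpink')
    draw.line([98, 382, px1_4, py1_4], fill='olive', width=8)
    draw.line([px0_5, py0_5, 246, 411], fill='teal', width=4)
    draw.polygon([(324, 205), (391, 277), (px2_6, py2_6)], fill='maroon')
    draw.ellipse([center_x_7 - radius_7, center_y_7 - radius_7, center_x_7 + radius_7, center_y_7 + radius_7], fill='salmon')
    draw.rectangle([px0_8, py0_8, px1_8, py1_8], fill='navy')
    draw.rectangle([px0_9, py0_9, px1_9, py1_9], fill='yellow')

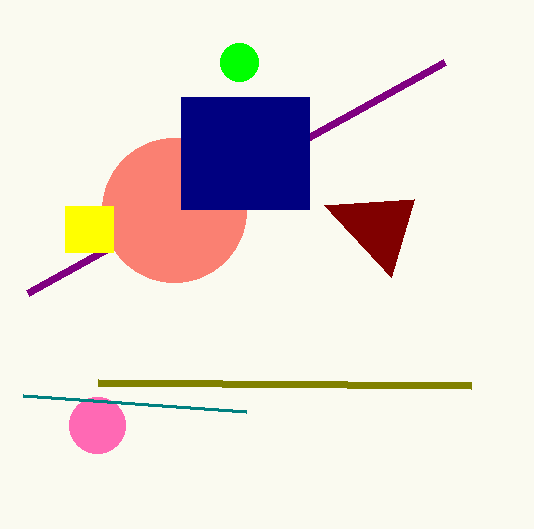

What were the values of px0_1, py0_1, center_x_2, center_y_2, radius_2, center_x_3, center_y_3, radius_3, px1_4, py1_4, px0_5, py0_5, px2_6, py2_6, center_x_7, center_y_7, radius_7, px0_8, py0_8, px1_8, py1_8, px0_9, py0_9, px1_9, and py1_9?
px0_1 = 444
py0_1 = 62
center_x_2 = 239
center_y_2 = 62
radius_2 = 19
center_x_3 = 97
center_y_3 = 425
radius_3 = 28
px1_4 = 471
py1_4 = 385
px0_5 = 23
py0_5 = 395
px2_6 = 414
py2_6 = 199
center_x_7 = 174
center_y_7 = 210
radius_7 = 72
px0_8 = 181
py0_8 = 97
px1_8 = 309
py1_8 = 209
px0_9 = 65
py0_9 = 206
px1_9 = 113
py1_9 = 252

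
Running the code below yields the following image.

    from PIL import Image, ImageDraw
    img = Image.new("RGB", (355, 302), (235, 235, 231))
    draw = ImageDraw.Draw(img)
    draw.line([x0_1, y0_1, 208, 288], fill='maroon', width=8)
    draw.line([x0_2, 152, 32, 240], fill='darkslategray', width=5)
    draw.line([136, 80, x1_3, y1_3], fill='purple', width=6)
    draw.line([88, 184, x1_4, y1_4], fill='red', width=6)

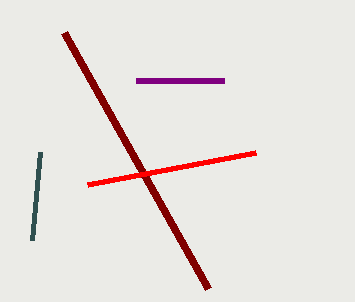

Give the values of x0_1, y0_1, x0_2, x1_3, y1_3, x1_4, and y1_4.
x0_1 = 64; y0_1 = 32; x0_2 = 40; x1_3 = 224; y1_3 = 80; x1_4 = 256; y1_4 = 152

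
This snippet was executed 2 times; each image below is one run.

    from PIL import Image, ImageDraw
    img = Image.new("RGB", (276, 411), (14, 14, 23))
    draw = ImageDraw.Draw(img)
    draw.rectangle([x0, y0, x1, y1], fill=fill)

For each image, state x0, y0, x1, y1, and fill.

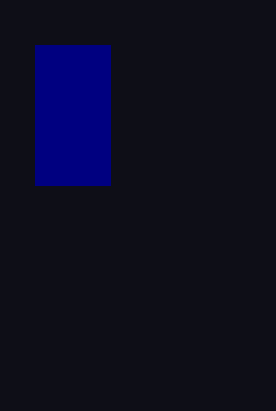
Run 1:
x0 = 35
y0 = 45
x1 = 110
y1 = 185
fill = 'navy'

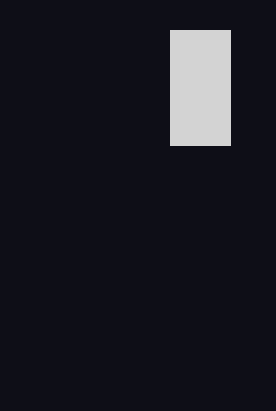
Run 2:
x0 = 170
y0 = 30
x1 = 230
y1 = 145
fill = 'lightgray'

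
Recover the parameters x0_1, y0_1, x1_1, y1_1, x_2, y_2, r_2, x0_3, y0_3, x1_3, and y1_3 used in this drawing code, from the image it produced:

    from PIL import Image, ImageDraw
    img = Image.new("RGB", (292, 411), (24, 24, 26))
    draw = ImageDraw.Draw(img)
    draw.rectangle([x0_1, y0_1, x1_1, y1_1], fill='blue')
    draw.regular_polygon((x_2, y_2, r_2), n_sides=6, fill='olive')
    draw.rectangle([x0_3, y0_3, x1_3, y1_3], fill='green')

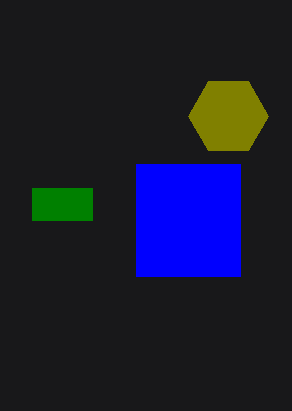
x0_1 = 136; y0_1 = 164; x1_1 = 240; y1_1 = 276; x_2 = 228; y_2 = 116; r_2 = 40; x0_3 = 32; y0_3 = 188; x1_3 = 92; y1_3 = 220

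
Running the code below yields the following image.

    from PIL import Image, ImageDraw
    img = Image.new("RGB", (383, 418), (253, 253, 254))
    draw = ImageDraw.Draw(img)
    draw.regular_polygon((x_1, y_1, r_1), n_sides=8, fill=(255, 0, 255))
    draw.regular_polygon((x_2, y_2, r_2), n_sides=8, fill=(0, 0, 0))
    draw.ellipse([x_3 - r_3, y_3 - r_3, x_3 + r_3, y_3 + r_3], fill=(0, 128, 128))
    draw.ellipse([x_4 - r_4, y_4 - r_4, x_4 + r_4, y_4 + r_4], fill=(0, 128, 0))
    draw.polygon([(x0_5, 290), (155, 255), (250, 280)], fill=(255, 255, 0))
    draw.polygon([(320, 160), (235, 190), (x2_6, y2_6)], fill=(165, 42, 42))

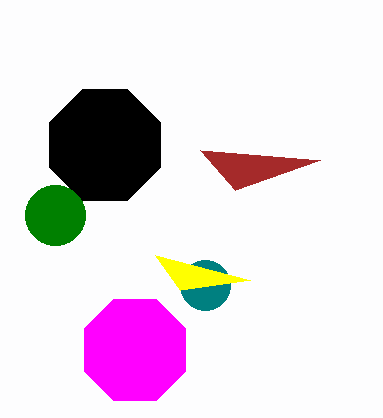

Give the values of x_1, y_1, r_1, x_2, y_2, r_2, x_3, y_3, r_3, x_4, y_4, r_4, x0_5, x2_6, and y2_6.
x_1 = 135
y_1 = 350
r_1 = 55
x_2 = 105
y_2 = 145
r_2 = 60
x_3 = 205
y_3 = 285
r_3 = 25
x_4 = 55
y_4 = 215
r_4 = 30
x0_5 = 180
x2_6 = 200
y2_6 = 150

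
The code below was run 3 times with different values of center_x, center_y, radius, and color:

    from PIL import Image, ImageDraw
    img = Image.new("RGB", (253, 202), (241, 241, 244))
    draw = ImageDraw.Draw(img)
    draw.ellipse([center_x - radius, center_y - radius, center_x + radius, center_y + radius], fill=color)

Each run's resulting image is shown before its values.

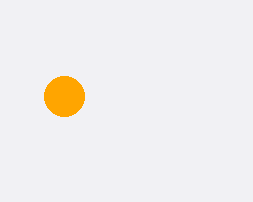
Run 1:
center_x = 64, center_y = 96, radius = 20, color = 'orange'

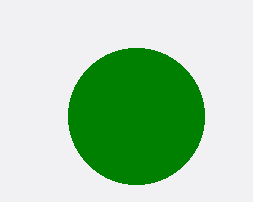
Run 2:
center_x = 136
center_y = 116
radius = 68
color = 'green'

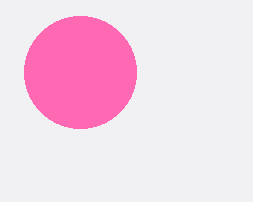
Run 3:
center_x = 80; center_y = 72; radius = 56; color = 'hotpink'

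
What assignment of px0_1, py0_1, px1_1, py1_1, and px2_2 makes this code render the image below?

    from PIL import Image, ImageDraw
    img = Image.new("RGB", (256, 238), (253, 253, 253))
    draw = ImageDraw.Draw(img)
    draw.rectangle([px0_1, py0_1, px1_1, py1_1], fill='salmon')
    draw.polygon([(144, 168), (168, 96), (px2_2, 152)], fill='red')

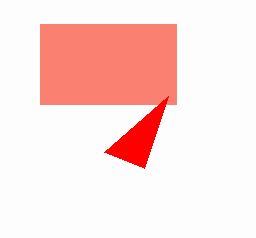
px0_1 = 40; py0_1 = 24; px1_1 = 176; py1_1 = 104; px2_2 = 104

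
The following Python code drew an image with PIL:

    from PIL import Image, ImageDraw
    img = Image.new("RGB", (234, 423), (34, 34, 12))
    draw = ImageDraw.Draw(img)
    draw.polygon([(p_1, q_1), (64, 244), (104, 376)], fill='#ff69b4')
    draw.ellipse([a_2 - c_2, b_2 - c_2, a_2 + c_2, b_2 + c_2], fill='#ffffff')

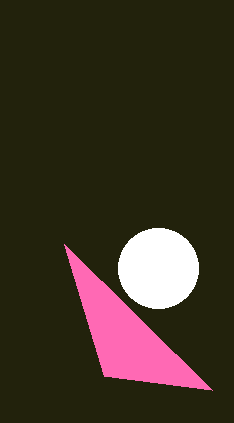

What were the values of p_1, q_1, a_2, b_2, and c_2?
p_1 = 212; q_1 = 390; a_2 = 158; b_2 = 268; c_2 = 40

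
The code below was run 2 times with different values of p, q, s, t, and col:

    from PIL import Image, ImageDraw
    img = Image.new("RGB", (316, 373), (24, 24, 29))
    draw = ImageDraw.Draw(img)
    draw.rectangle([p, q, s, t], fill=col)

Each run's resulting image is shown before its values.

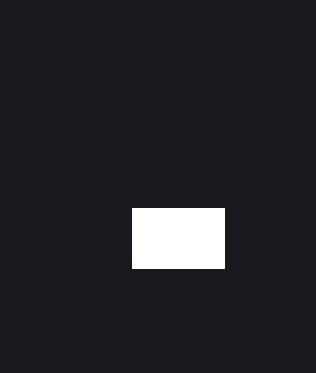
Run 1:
p = 132, q = 208, s = 224, t = 268, col = 'white'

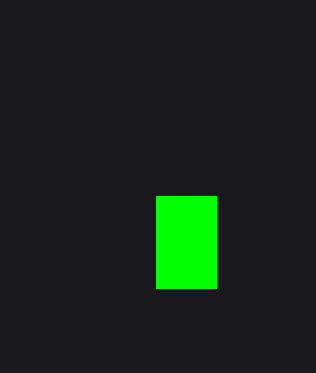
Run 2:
p = 156; q = 196; s = 216; t = 288; col = 'lime'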